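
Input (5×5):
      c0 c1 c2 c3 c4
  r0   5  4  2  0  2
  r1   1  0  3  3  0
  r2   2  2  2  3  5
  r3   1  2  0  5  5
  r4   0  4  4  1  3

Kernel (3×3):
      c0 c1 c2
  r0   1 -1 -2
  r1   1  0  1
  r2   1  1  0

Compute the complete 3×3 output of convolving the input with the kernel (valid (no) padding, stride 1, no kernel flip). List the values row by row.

5 9 6
2 -2 12
1 9 -1

Output[0,0]: The receptive field on the input at this output position is [5 4 2 / 1 0 3 / 2 2 2]. Elementwise product with the kernel and sum: 5·1 + 4·-1 + 2·-2 + 1·1 + 3·1 + 2·1 + 2·1.
Output[0,1]: The receptive field on the input at this output position is [4 2 0 / 0 3 3 / 2 2 3]. Elementwise product with the kernel and sum: 4·1 + 2·-1 + 0·-2 + 0·1 + 3·1 + 2·1 + 2·1.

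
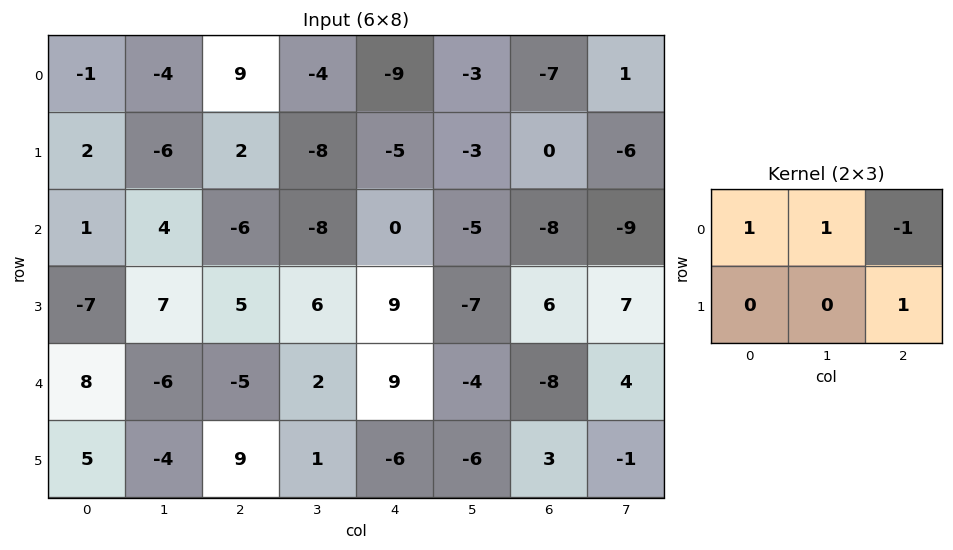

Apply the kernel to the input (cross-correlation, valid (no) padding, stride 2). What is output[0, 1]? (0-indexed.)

9

The receptive field on the input at this output position is [9 -4 -9 / 2 -8 -5]. Elementwise product with the kernel and sum: 9·1 + -4·1 + -9·-1 + -5·1.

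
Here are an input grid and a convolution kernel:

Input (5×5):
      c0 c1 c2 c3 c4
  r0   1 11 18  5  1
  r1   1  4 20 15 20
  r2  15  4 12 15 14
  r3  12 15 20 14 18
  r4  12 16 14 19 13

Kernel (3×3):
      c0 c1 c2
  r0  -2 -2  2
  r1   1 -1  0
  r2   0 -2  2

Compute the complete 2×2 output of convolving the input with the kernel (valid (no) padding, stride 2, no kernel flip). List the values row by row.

25 -41
-21 -32

Output[0,0]: The receptive field on the input at this output position is [1 11 18 / 1 4 20 / 15 4 12]. Elementwise product with the kernel and sum: 1·-2 + 11·-2 + 18·2 + 1·1 + 4·-1 + 4·-2 + 12·2.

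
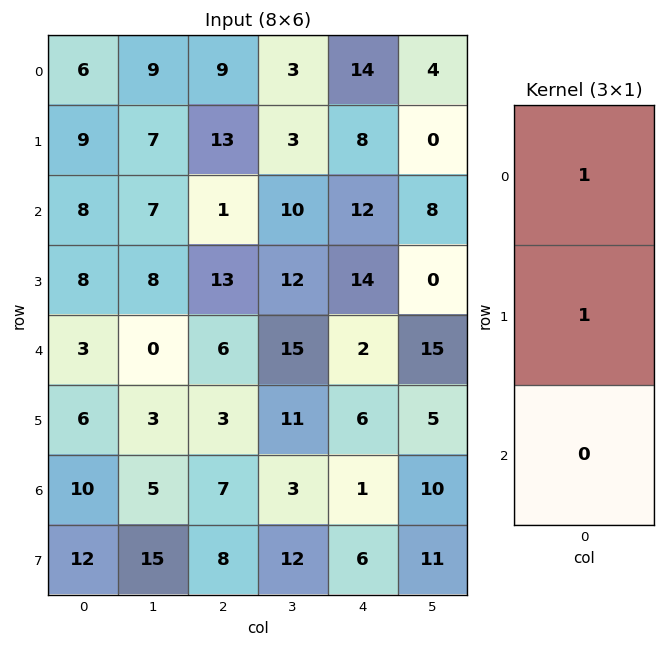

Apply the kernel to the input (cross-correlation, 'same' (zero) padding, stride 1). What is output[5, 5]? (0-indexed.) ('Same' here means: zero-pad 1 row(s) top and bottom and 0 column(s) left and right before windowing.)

20

The receptive field on the zero-padded input at this output position is [15 / 5 / 10]. Elementwise product with the kernel and sum: 15·1 + 5·1.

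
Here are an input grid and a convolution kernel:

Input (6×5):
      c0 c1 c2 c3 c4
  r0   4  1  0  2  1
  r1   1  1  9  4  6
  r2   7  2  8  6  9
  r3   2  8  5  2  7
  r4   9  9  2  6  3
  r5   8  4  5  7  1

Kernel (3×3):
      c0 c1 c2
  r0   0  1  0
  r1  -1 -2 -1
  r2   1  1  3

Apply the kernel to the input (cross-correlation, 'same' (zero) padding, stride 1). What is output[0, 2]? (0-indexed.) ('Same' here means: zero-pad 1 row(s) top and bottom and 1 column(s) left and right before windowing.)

The receptive field on the zero-padded input at this output position is [0 0 0 / 1 0 2 / 1 9 4]. Elementwise product with the kernel and sum: 0·1 + 1·-1 + 0·-2 + 2·-1 + 1·1 + 9·1 + 4·3.

19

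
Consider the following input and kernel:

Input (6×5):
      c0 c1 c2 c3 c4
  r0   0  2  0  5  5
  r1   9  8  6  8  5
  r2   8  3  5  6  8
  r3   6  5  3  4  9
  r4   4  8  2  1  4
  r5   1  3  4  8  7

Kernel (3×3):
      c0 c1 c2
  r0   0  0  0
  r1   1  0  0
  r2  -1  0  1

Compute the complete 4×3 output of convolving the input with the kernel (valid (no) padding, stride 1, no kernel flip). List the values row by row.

6 11 9
5 2 11
4 -2 5
7 13 5

Output[0,0]: The receptive field on the input at this output position is [0 2 0 / 9 8 6 / 8 3 5]. Elementwise product with the kernel and sum: 9·1 + 8·-1 + 5·1.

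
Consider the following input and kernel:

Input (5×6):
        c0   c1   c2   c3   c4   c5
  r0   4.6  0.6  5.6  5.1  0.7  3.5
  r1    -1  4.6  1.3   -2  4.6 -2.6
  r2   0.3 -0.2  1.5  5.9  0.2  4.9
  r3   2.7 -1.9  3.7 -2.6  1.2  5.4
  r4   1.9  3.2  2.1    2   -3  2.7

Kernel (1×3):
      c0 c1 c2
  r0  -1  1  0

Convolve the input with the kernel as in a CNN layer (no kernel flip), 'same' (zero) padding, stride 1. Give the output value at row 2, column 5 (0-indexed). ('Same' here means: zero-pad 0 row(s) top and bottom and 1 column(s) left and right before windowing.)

The receptive field on the zero-padded input at this output position is [0.2 4.9 0]. Elementwise product with the kernel and sum: 0.2·-1 + 4.9·1.

4.7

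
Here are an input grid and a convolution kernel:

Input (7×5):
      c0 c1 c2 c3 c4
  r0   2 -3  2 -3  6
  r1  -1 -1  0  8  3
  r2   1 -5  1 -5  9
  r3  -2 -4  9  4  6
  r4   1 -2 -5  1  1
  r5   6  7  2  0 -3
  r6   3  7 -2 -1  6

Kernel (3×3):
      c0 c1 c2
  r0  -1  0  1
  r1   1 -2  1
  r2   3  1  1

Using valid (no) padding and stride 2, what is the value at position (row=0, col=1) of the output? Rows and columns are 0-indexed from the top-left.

-2

The receptive field on the input at this output position is [2 -3 6 / 0 8 3 / 1 -5 9]. Elementwise product with the kernel and sum: 2·-1 + 6·1 + 0·1 + 8·-2 + 3·1 + 1·3 + -5·1 + 9·1.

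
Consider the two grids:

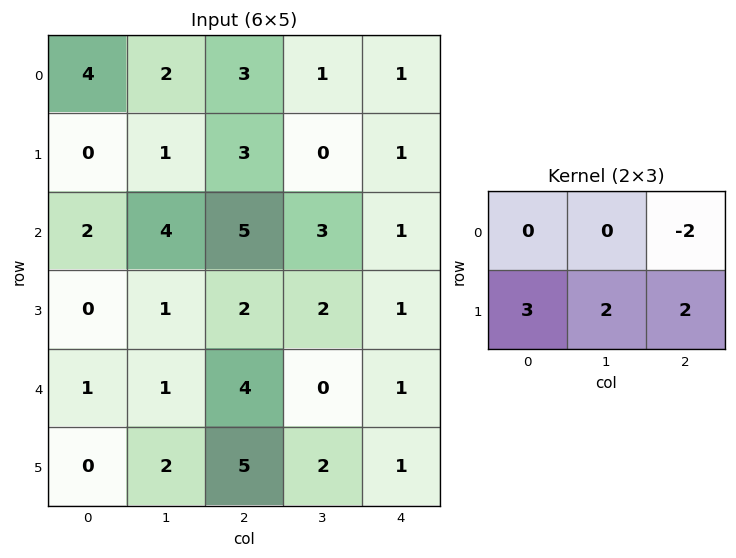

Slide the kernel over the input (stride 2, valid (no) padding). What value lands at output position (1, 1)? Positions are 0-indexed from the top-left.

The receptive field on the input at this output position is [5 3 1 / 2 2 1]. Elementwise product with the kernel and sum: 1·-2 + 2·3 + 2·2 + 1·2.

10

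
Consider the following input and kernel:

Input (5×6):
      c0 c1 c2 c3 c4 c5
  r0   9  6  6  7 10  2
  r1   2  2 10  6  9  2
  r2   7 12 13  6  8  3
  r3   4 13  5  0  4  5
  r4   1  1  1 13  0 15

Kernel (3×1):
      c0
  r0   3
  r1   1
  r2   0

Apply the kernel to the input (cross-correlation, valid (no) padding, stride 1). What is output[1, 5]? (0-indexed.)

9

The receptive field on the input at this output position is [2 / 3 / 5]. Elementwise product with the kernel and sum: 2·3 + 3·1.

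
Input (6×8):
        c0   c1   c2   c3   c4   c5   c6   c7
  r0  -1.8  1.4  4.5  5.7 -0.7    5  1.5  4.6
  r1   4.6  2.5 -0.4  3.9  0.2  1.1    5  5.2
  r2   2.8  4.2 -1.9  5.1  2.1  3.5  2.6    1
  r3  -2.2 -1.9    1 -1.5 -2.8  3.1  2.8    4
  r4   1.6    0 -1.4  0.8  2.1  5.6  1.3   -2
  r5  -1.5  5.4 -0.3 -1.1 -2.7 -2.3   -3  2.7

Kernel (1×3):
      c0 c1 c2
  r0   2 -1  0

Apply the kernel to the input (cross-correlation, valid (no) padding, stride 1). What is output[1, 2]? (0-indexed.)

-4.7

The receptive field on the input at this output position is [-0.4 3.9 0.2]. Elementwise product with the kernel and sum: -0.4·2 + 3.9·-1.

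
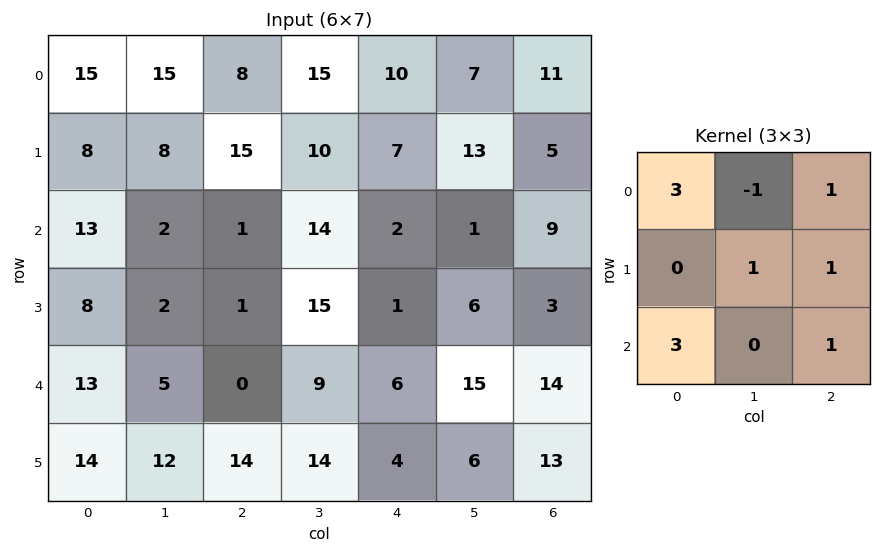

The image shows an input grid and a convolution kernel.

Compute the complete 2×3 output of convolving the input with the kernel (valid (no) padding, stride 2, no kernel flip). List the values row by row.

101 41 67
80 13 55

Output[0,0]: The receptive field on the input at this output position is [15 15 8 / 8 8 15 / 13 2 1]. Elementwise product with the kernel and sum: 15·3 + 15·-1 + 8·1 + 8·1 + 15·1 + 13·3 + 1·1.
Output[0,1]: The receptive field on the input at this output position is [8 15 10 / 15 10 7 / 1 14 2]. Elementwise product with the kernel and sum: 8·3 + 15·-1 + 10·1 + 10·1 + 7·1 + 1·3 + 2·1.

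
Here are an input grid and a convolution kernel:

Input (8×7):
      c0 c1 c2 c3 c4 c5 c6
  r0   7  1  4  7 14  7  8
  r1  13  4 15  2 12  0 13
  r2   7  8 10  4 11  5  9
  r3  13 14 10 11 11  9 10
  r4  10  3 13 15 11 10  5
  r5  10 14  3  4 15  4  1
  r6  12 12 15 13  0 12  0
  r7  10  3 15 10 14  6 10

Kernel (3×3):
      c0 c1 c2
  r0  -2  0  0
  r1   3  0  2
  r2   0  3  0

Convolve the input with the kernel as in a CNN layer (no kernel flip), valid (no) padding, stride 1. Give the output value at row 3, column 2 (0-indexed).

The receptive field on the input at this output position is [10 11 11 / 13 15 11 / 3 4 15]. Elementwise product with the kernel and sum: 10·-2 + 13·3 + 11·2 + 4·3.

53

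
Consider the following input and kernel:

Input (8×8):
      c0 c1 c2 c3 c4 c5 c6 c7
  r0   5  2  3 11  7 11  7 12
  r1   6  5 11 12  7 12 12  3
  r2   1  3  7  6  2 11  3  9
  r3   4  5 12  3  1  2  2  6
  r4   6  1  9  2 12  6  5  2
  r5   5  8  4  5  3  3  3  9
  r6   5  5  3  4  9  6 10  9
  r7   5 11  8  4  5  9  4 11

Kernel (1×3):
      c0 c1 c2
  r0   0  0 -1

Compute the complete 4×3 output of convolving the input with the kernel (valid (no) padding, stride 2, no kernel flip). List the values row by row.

-3 -7 -7
-7 -2 -3
-9 -12 -5
-3 -9 -10

Output[0,0]: The receptive field on the input at this output position is [5 2 3]. Elementwise product with the kernel and sum: 3·-1.
Output[0,1]: The receptive field on the input at this output position is [3 11 7]. Elementwise product with the kernel and sum: 7·-1.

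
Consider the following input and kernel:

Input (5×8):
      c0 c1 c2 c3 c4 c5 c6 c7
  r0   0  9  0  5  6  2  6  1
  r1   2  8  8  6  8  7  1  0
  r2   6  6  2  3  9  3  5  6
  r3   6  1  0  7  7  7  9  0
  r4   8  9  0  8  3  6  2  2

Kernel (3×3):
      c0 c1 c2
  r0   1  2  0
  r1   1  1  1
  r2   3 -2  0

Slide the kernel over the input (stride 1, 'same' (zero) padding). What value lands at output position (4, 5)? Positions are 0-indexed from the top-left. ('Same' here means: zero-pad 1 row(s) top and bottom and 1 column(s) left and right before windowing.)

32

The receptive field on the zero-padded input at this output position is [7 7 9 / 3 6 2 / 0 0 0]. Elementwise product with the kernel and sum: 7·1 + 7·2 + 3·1 + 6·1 + 2·1 + 0·3 + 0·-2.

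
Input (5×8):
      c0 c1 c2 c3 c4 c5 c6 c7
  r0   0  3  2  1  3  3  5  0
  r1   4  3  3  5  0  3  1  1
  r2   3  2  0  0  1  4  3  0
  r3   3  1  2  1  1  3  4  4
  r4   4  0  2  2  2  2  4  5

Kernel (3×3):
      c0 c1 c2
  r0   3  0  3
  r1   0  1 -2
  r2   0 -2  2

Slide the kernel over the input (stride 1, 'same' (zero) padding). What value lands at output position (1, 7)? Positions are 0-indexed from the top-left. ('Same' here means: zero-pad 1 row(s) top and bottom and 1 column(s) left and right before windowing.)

16

The receptive field on the zero-padded input at this output position is [5 0 0 / 1 1 0 / 3 0 0]. Elementwise product with the kernel and sum: 5·3 + 0·3 + 1·1 + 0·-2 + 0·-2 + 0·2.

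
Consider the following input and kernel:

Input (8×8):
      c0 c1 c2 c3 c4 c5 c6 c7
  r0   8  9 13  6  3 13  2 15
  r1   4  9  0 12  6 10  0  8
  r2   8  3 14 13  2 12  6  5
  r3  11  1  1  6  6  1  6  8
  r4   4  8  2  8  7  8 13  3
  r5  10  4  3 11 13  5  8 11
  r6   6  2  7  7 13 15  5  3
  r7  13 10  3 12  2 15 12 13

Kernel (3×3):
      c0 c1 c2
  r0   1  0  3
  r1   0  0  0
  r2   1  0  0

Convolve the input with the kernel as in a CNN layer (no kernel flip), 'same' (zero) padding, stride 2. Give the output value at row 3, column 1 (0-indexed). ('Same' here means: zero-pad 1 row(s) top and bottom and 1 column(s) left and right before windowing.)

47

The receptive field on the zero-padded input at this output position is [4 3 11 / 2 7 7 / 10 3 12]. Elementwise product with the kernel and sum: 4·1 + 11·3 + 10·1.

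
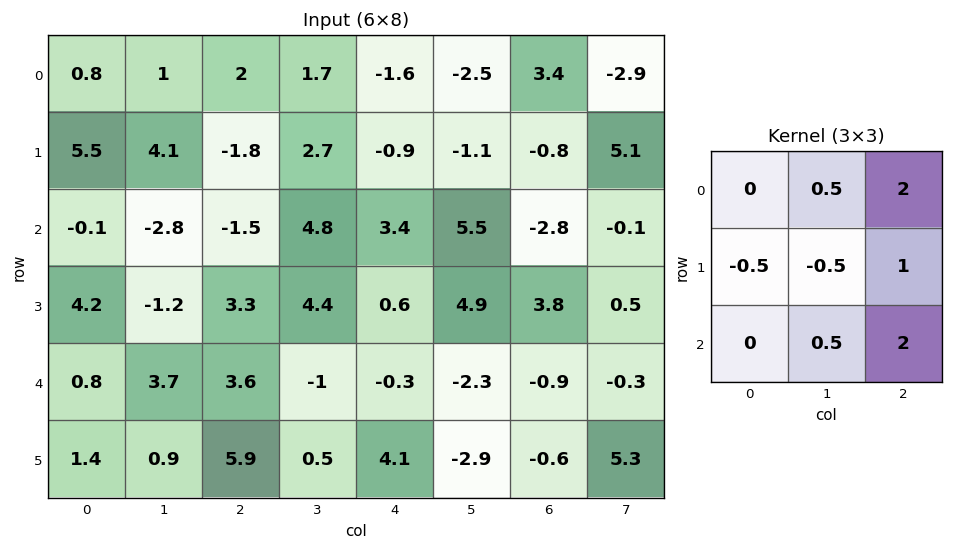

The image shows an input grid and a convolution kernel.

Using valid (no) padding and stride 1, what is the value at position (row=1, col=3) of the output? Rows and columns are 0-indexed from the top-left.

8.85

The receptive field on the input at this output position is [2.7 -0.9 -1.1 / 4.8 3.4 5.5 / 4.4 0.6 4.9]. Elementwise product with the kernel and sum: -0.9·0.5 + -1.1·2 + 4.8·-0.5 + 3.4·-0.5 + 5.5·1 + 0.6·0.5 + 4.9·2.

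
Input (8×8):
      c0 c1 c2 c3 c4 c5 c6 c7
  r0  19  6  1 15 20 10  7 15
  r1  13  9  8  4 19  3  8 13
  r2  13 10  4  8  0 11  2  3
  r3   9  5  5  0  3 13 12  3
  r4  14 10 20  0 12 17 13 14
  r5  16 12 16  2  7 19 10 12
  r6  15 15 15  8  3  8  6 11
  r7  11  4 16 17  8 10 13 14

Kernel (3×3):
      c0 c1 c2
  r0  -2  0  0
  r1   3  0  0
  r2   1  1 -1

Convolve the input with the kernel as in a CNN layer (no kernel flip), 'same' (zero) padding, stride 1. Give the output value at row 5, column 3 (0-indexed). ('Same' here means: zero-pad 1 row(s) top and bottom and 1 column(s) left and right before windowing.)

The receptive field on the zero-padded input at this output position is [20 0 12 / 16 2 7 / 15 8 3]. Elementwise product with the kernel and sum: 20·-2 + 16·3 + 15·1 + 8·1 + 3·-1.

28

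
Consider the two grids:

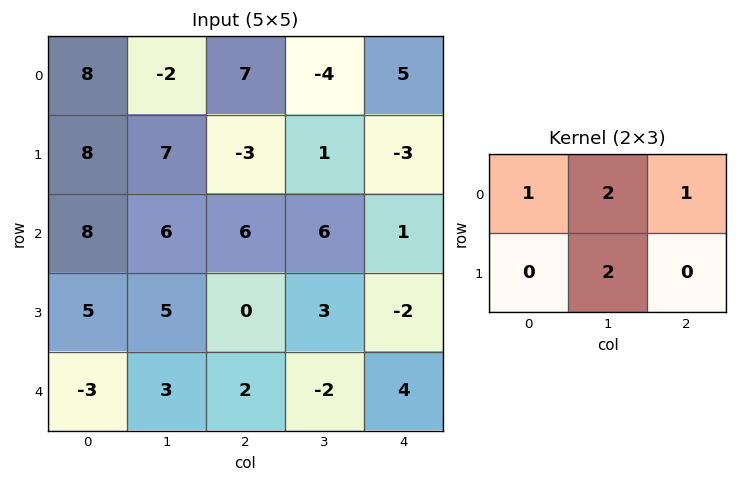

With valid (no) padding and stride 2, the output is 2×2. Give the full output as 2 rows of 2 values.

Output[0,0]: The receptive field on the input at this output position is [8 -2 7 / 8 7 -3]. Elementwise product with the kernel and sum: 8·1 + -2·2 + 7·1 + 7·2.
Output[0,1]: The receptive field on the input at this output position is [7 -4 5 / -3 1 -3]. Elementwise product with the kernel and sum: 7·1 + -4·2 + 5·1 + 1·2.

25 6
36 25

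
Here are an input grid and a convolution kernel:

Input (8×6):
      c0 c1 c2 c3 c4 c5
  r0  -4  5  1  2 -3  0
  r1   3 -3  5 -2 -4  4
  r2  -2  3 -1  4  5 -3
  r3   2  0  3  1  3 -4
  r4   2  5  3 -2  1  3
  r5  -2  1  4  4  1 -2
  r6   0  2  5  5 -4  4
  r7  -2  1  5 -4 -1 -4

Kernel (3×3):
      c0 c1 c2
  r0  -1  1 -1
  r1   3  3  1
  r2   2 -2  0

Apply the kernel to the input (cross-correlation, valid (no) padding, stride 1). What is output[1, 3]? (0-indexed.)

The receptive field on the input at this output position is [-2 -4 4 / 4 5 -3 / 1 3 -4]. Elementwise product with the kernel and sum: -2·-1 + -4·1 + 4·-1 + 4·3 + 5·3 + -3·1 + 1·2 + 3·-2.

14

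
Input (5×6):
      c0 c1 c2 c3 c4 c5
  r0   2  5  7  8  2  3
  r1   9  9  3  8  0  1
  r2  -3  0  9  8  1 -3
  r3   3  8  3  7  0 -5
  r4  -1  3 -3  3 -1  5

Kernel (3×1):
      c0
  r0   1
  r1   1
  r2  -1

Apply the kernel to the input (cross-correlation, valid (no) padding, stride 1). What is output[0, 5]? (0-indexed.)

7

The receptive field on the input at this output position is [3 / 1 / -3]. Elementwise product with the kernel and sum: 3·1 + 1·1 + -3·-1.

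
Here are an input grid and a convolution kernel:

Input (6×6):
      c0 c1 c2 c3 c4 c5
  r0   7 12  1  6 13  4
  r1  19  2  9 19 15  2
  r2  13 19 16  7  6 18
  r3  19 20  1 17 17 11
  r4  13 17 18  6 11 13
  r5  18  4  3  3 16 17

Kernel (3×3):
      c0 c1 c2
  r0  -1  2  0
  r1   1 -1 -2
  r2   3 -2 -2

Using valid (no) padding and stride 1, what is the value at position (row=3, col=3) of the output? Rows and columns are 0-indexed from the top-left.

The receptive field on the input at this output position is [17 17 11 / 6 11 13 / 3 16 17]. Elementwise product with the kernel and sum: 17·-1 + 17·2 + 6·1 + 11·-1 + 13·-2 + 3·3 + 16·-2 + 17·-2.

-71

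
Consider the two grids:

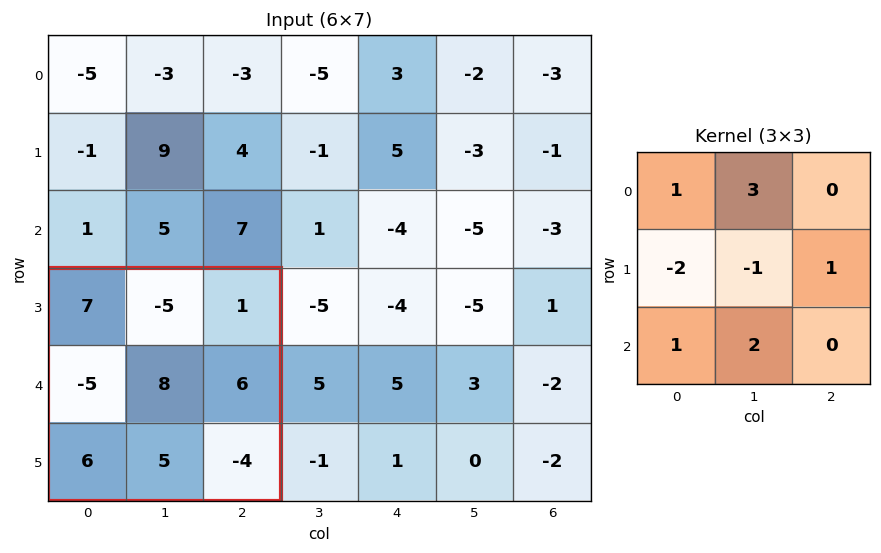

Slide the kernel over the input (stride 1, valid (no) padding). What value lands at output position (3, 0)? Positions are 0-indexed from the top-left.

The receptive field on the input at this output position is [7 -5 1 / -5 8 6 / 6 5 -4]. Elementwise product with the kernel and sum: 7·1 + -5·3 + -5·-2 + 8·-1 + 6·1 + 6·1 + 5·2.

16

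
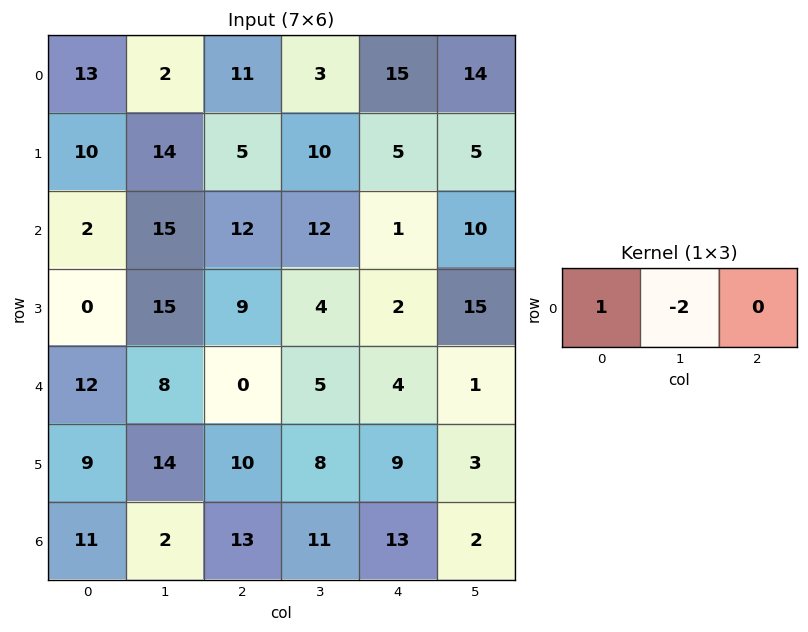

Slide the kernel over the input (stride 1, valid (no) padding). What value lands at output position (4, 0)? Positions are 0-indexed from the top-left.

-4

The receptive field on the input at this output position is [12 8 0]. Elementwise product with the kernel and sum: 12·1 + 8·-2.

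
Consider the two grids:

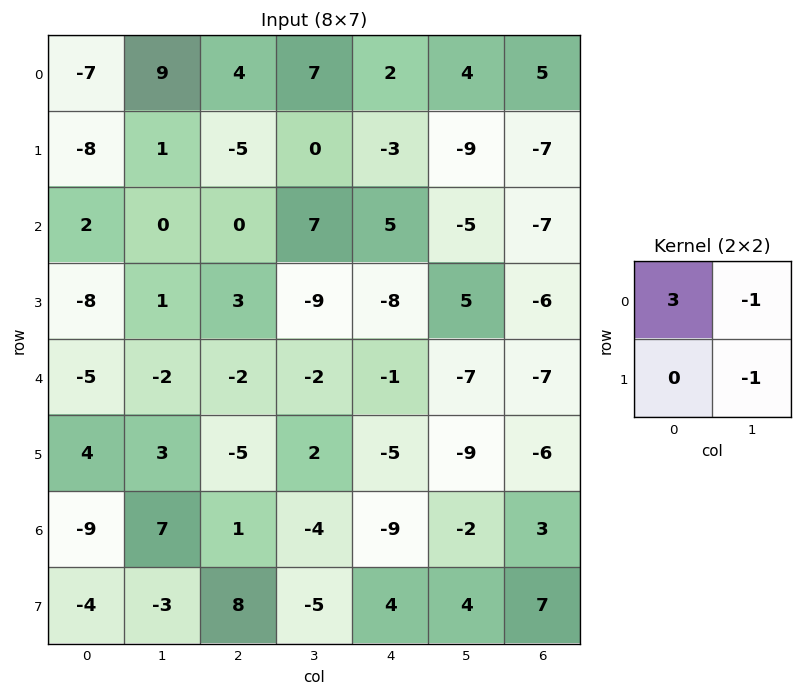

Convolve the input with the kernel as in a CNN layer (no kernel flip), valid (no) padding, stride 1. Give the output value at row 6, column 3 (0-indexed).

The receptive field on the input at this output position is [-4 -9 / -5 4]. Elementwise product with the kernel and sum: -4·3 + -9·-1 + 4·-1.

-7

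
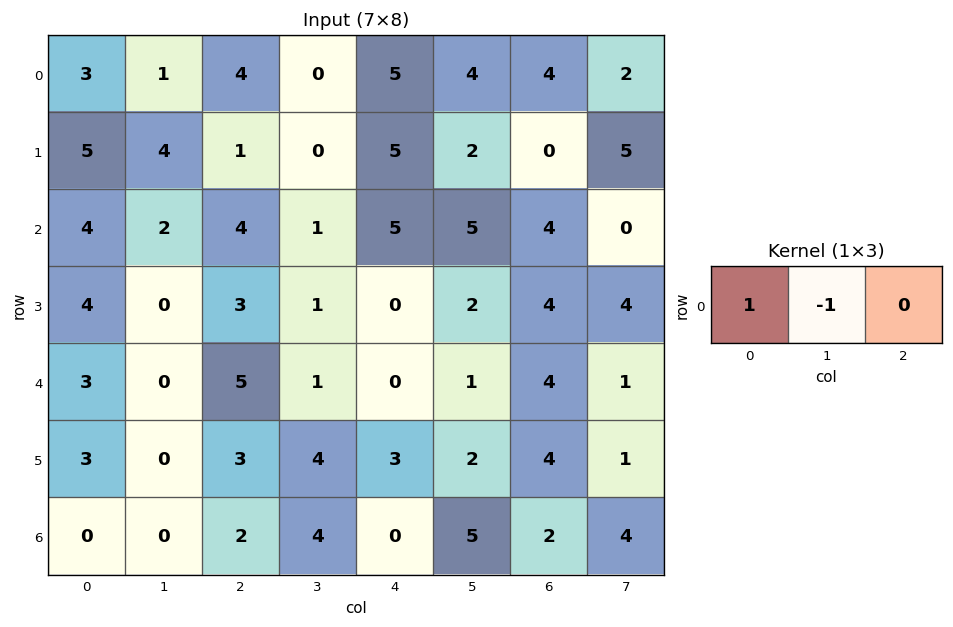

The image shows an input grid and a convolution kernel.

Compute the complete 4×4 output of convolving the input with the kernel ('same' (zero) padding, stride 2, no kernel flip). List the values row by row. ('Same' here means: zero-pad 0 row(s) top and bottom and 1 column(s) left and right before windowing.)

Output[0,0]: The receptive field on the zero-padded input at this output position is [0 3 1]. Elementwise product with the kernel and sum: 0·1 + 3·-1.
Output[0,1]: The receptive field on the zero-padded input at this output position is [1 4 0]. Elementwise product with the kernel and sum: 1·1 + 4·-1.

-3 -3 -5 0
-4 -2 -4 1
-3 -5 1 -3
0 -2 4 3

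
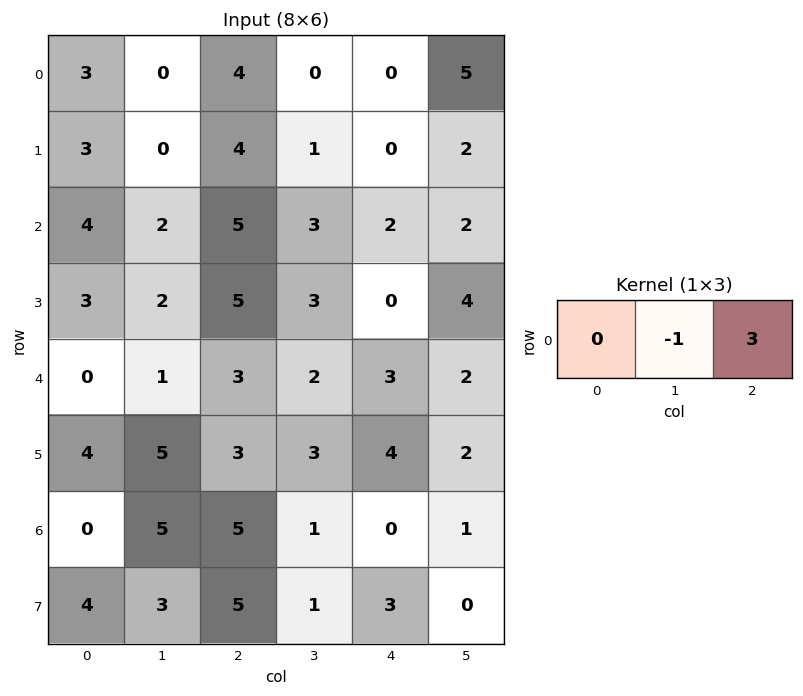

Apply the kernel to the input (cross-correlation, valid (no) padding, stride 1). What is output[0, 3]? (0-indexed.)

15

The receptive field on the input at this output position is [0 0 5]. Elementwise product with the kernel and sum: 0·-1 + 5·3.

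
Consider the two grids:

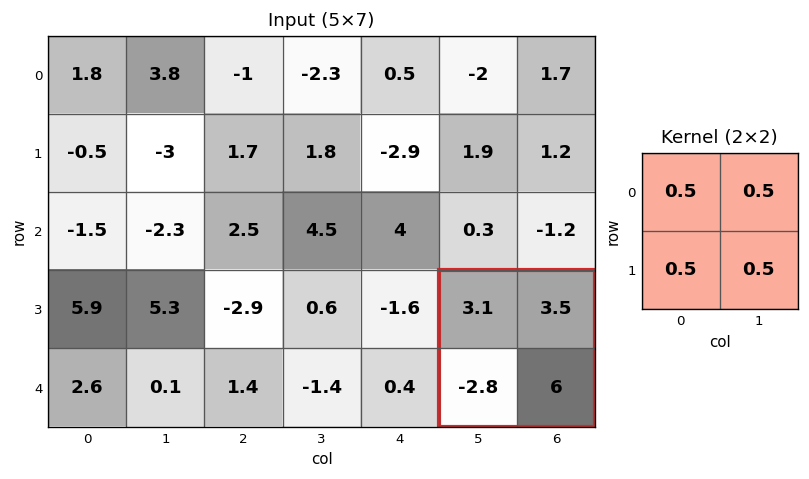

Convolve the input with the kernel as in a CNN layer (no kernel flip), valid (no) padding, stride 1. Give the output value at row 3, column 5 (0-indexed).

4.9

The receptive field on the input at this output position is [3.1 3.5 / -2.8 6]. Elementwise product with the kernel and sum: 3.1·0.5 + 3.5·0.5 + -2.8·0.5 + 6·0.5.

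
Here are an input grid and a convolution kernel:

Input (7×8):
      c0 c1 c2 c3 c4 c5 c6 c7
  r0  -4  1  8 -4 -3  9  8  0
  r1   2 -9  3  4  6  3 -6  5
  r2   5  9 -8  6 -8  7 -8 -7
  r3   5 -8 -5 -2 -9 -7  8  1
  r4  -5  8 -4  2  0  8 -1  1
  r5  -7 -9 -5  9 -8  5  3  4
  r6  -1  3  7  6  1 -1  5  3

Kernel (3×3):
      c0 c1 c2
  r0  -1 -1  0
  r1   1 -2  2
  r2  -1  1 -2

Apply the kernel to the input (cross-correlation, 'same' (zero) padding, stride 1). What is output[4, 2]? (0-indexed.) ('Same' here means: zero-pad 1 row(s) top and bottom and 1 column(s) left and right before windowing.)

19

The receptive field on the zero-padded input at this output position is [-8 -5 -2 / 8 -4 2 / -9 -5 9]. Elementwise product with the kernel and sum: -8·-1 + -5·-1 + 8·1 + -4·-2 + 2·2 + -9·-1 + -5·1 + 9·-2.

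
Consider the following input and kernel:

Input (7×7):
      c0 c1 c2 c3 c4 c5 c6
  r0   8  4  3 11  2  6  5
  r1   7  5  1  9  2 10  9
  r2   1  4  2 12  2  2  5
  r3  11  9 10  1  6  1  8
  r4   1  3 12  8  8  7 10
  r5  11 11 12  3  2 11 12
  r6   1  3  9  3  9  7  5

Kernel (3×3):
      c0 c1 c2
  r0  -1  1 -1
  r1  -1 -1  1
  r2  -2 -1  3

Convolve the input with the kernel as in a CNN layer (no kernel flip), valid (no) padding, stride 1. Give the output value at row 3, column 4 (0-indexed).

The receptive field on the input at this output position is [6 1 8 / 8 7 10 / 2 11 12]. Elementwise product with the kernel and sum: 6·-1 + 1·1 + 8·-1 + 8·-1 + 7·-1 + 10·1 + 2·-2 + 11·-1 + 12·3.

3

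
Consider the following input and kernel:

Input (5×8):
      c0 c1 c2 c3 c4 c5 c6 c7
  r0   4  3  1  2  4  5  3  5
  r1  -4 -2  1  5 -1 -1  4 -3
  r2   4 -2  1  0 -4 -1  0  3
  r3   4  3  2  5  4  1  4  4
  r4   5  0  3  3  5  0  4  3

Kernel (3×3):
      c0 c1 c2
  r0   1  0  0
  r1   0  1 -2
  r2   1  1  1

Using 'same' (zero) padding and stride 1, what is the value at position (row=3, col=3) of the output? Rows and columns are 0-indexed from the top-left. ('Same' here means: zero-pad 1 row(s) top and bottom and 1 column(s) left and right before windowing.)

9

The receptive field on the zero-padded input at this output position is [1 0 -4 / 2 5 4 / 3 3 5]. Elementwise product with the kernel and sum: 1·1 + 5·1 + 4·-2 + 3·1 + 3·1 + 5·1.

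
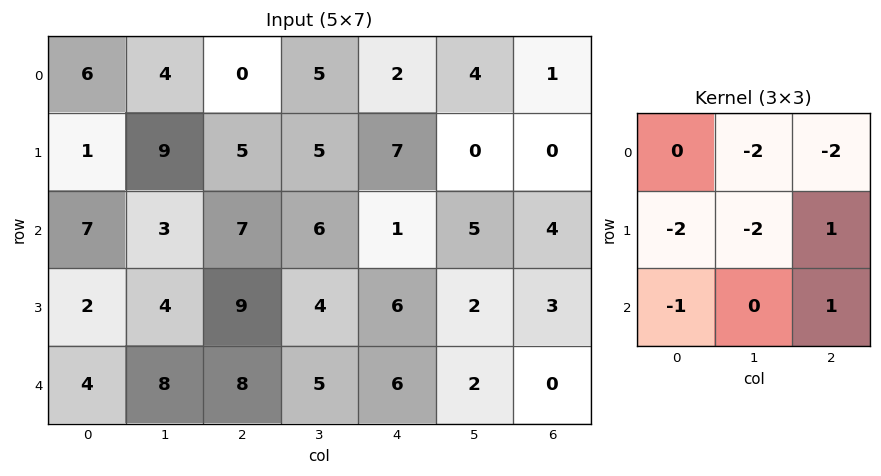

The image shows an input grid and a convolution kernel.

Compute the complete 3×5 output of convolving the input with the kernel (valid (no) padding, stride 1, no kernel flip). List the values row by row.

Output[0,0]: The receptive field on the input at this output position is [6 4 0 / 1 9 5 / 7 3 7]. Elementwise product with the kernel and sum: 4·-2 + 0·-2 + 1·-2 + 9·-2 + 5·1 + 7·-1 + 7·1.

-23 -30 -33 -37 -21
-34 -34 -52 -25 -11
-19 -51 -36 -33 -37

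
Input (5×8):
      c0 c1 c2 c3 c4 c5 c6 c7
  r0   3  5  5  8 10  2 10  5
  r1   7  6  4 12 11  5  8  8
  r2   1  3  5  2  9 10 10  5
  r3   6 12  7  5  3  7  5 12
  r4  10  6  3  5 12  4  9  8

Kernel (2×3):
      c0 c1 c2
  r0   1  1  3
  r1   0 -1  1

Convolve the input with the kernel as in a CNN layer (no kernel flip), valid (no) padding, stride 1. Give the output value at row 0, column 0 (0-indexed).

The receptive field on the input at this output position is [3 5 5 / 7 6 4]. Elementwise product with the kernel and sum: 3·1 + 5·1 + 5·3 + 6·-1 + 4·1.

21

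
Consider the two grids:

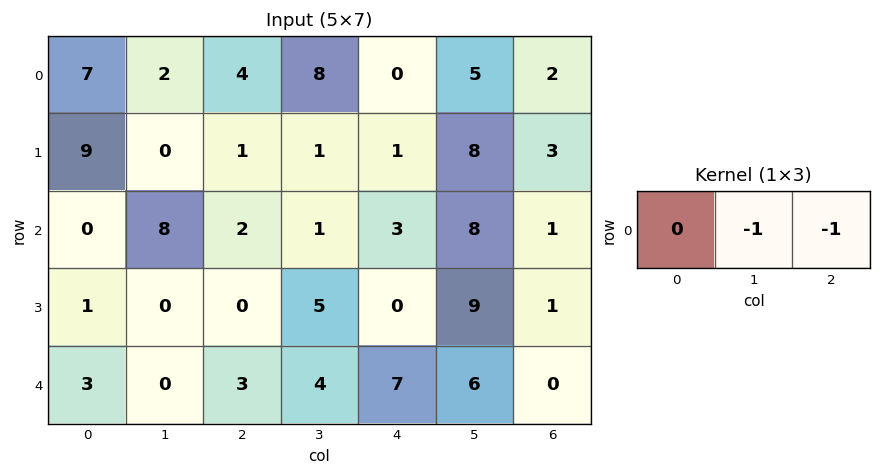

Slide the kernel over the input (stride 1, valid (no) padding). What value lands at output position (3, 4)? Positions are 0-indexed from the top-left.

The receptive field on the input at this output position is [0 9 1]. Elementwise product with the kernel and sum: 9·-1 + 1·-1.

-10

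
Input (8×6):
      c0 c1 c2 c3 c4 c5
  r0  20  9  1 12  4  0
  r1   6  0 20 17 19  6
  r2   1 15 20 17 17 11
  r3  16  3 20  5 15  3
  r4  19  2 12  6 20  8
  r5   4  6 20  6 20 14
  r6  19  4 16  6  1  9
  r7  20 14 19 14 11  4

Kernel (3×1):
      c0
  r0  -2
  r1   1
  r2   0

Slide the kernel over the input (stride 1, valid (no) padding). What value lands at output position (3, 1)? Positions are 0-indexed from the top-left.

-4

The receptive field on the input at this output position is [3 / 2 / 6]. Elementwise product with the kernel and sum: 3·-2 + 2·1.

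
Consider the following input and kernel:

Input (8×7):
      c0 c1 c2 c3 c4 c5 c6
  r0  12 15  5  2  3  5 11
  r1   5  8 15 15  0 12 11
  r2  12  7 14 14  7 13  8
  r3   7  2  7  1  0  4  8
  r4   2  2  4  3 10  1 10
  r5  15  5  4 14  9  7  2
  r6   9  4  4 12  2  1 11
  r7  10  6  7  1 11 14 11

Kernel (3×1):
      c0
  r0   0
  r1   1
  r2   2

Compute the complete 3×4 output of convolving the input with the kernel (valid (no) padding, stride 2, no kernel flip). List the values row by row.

Output[0,0]: The receptive field on the input at this output position is [12 / 5 / 12]. Elementwise product with the kernel and sum: 5·1 + 12·2.

29 43 14 27
11 15 20 28
33 12 13 24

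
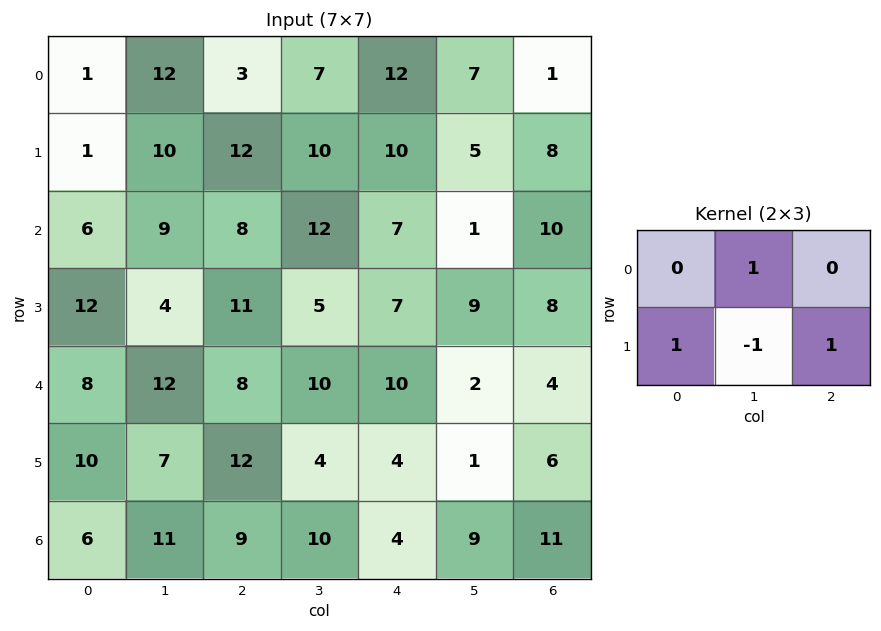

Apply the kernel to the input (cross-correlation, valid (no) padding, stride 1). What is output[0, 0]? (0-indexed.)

The receptive field on the input at this output position is [1 12 3 / 1 10 12]. Elementwise product with the kernel and sum: 12·1 + 1·1 + 10·-1 + 12·1.

15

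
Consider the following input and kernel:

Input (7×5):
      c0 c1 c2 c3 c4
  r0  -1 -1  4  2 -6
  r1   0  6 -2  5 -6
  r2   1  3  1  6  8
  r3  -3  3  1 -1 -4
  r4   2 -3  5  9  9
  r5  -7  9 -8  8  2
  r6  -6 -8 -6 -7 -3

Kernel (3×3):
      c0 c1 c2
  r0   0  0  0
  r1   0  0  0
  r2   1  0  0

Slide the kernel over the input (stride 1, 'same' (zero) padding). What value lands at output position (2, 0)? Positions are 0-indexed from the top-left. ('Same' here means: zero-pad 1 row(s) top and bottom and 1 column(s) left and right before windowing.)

The receptive field on the zero-padded input at this output position is [0 0 6 / 0 1 3 / 0 -3 3]. Elementwise product with the kernel and sum: 0·1.

0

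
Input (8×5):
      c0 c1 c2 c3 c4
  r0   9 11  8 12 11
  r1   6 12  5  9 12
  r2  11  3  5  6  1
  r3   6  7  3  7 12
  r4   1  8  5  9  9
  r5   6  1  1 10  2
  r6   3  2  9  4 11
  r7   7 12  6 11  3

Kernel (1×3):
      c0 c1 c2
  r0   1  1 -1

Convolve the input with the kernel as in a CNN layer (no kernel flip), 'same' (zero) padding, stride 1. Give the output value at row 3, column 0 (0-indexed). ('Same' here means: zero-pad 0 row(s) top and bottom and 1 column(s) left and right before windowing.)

-1

The receptive field on the zero-padded input at this output position is [0 6 7]. Elementwise product with the kernel and sum: 0·1 + 6·1 + 7·-1.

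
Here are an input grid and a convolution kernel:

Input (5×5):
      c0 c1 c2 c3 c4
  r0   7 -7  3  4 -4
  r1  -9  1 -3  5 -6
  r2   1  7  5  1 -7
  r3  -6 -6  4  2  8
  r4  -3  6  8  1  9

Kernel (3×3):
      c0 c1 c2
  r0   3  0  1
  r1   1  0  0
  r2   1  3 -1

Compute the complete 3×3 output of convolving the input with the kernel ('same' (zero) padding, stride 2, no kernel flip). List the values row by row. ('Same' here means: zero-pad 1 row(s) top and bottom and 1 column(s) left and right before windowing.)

Output[0,0]: The receptive field on the zero-padded input at this output position is [0 0 0 / 0 7 -7 / 0 -9 1]. Elementwise product with the kernel and sum: 0·3 + 0·1 + 0·1 + 0·1 + -9·3 + 1·-1.

-28 -20 -9
-11 19 42
-6 -10 7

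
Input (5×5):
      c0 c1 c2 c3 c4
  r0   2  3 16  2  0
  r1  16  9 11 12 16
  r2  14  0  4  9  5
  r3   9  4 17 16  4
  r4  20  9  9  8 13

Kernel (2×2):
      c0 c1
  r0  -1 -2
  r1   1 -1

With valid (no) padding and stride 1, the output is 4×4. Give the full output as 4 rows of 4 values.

Output[0,0]: The receptive field on the input at this output position is [2 3 / 16 9]. Elementwise product with the kernel and sum: 2·-1 + 3·-2 + 16·1 + 9·-1.
Output[0,1]: The receptive field on the input at this output position is [3 16 / 9 11]. Elementwise product with the kernel and sum: 3·-1 + 16·-2 + 9·1 + 11·-1.

-1 -37 -21 -6
-20 -35 -40 -40
-9 -21 -21 -7
-6 -38 -48 -29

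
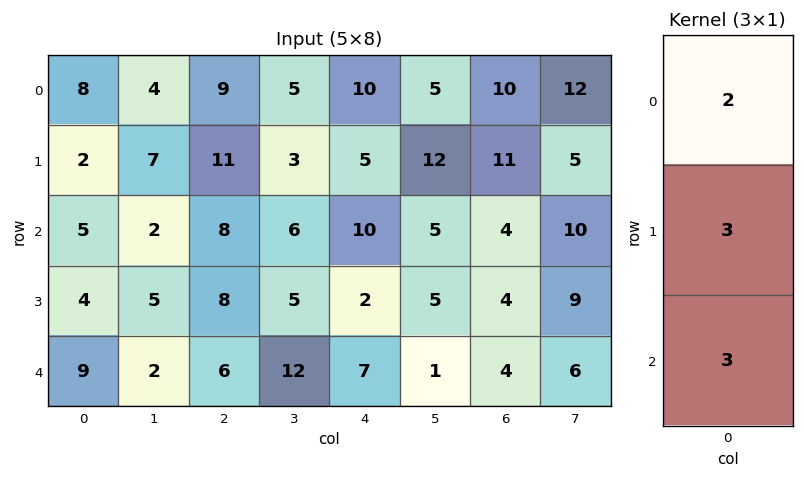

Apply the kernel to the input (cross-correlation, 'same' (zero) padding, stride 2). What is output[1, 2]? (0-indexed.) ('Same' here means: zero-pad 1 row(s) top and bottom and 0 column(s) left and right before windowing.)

46

The receptive field on the zero-padded input at this output position is [5 / 10 / 2]. Elementwise product with the kernel and sum: 5·2 + 10·3 + 2·3.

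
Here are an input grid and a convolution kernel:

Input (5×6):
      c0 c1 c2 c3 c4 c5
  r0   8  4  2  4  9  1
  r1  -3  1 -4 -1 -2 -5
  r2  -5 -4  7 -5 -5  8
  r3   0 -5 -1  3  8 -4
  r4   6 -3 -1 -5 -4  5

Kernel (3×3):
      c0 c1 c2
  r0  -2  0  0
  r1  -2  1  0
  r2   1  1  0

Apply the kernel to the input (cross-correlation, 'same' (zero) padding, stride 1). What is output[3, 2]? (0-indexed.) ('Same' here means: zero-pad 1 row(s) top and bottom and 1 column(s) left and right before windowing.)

13

The receptive field on the zero-padded input at this output position is [-4 7 -5 / -5 -1 3 / -3 -1 -5]. Elementwise product with the kernel and sum: -4·-2 + -5·-2 + -1·1 + -3·1 + -1·1.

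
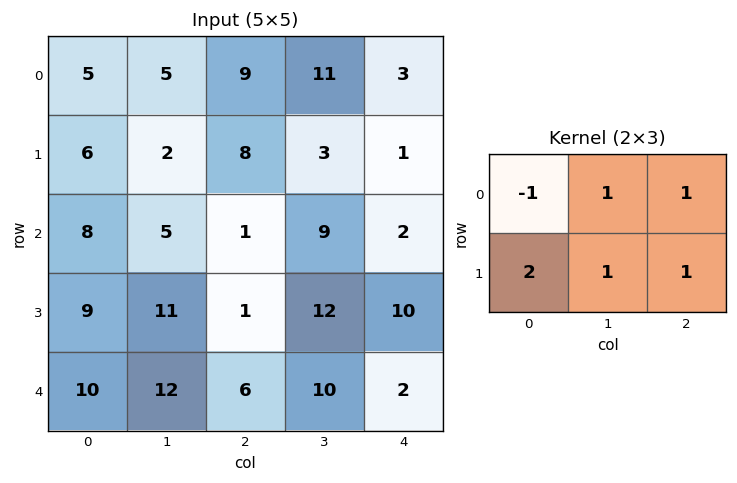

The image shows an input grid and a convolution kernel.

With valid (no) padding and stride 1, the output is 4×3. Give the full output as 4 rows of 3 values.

31 30 25
26 29 9
28 40 34
41 42 45

Output[0,0]: The receptive field on the input at this output position is [5 5 9 / 6 2 8]. Elementwise product with the kernel and sum: 5·-1 + 5·1 + 9·1 + 6·2 + 2·1 + 8·1.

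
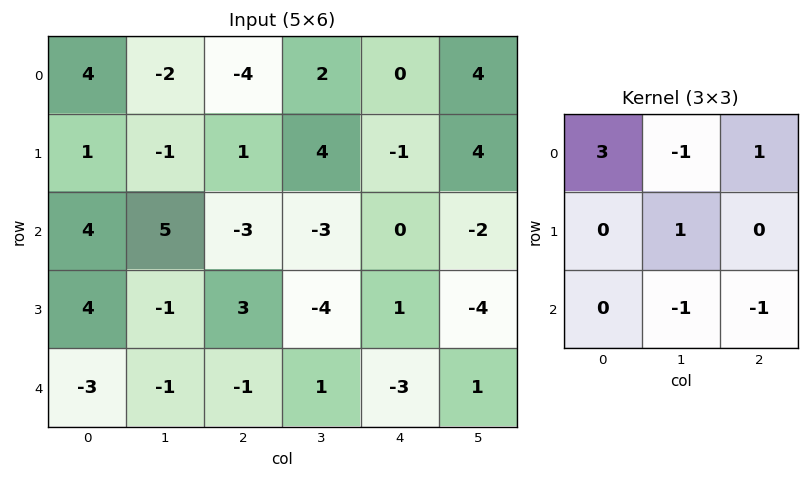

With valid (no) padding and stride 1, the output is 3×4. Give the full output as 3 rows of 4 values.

Output[0,0]: The receptive field on the input at this output position is [4 -2 -4 / 1 -1 1 / 4 5 -3]. Elementwise product with the kernel and sum: 4·3 + -2·-1 + -4·1 + -1·1 + 5·-1 + -3·-1.
Output[0,1]: The receptive field on the input at this output position is [-2 -4 2 / -1 1 4 / 5 -3 -3]. Elementwise product with the kernel and sum: -2·3 + -4·-1 + 2·1 + 1·1 + -3·-1 + -3·-1.

7 7 -7 11
8 -2 -2 20
5 18 -8 -8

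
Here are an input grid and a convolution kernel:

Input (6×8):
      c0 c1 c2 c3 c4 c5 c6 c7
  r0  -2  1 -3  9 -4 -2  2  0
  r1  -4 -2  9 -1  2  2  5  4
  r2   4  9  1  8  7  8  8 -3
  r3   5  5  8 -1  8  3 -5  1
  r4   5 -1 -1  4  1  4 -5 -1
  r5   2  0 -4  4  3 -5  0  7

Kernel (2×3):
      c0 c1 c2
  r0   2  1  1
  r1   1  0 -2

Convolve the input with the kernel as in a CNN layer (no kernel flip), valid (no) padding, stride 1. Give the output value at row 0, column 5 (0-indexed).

The receptive field on the input at this output position is [-2 2 0 / 2 5 4]. Elementwise product with the kernel and sum: -2·2 + 2·1 + 0·1 + 2·1 + 4·-2.

-8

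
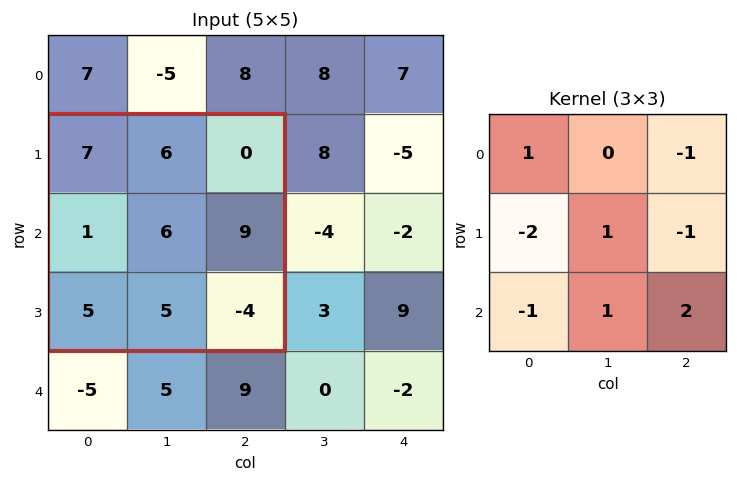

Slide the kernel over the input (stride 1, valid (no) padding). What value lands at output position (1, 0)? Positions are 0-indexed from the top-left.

The receptive field on the input at this output position is [7 6 0 / 1 6 9 / 5 5 -4]. Elementwise product with the kernel and sum: 7·1 + 0·-1 + 1·-2 + 6·1 + 9·-1 + 5·-1 + 5·1 + -4·2.

-6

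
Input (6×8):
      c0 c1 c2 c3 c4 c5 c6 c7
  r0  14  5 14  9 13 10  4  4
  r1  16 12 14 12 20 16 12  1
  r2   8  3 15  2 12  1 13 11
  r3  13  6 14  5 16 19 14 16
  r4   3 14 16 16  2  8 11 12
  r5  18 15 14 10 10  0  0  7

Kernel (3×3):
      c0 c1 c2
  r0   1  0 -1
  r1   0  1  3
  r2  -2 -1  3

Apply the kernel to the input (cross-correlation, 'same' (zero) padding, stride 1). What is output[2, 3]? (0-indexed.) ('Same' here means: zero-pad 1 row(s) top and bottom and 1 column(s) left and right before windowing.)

The receptive field on the zero-padded input at this output position is [14 12 20 / 15 2 12 / 14 5 16]. Elementwise product with the kernel and sum: 14·1 + 20·-1 + 2·1 + 12·3 + 14·-2 + 5·-1 + 16·3.

47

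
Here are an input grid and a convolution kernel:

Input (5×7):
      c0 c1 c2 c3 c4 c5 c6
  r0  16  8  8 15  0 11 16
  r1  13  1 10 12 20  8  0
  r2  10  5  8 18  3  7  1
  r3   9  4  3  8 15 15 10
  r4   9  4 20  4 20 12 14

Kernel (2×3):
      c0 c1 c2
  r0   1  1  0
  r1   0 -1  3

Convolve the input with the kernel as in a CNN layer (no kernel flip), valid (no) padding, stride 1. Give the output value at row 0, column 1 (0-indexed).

The receptive field on the input at this output position is [8 8 15 / 1 10 12]. Elementwise product with the kernel and sum: 8·1 + 8·1 + 10·-1 + 12·3.

42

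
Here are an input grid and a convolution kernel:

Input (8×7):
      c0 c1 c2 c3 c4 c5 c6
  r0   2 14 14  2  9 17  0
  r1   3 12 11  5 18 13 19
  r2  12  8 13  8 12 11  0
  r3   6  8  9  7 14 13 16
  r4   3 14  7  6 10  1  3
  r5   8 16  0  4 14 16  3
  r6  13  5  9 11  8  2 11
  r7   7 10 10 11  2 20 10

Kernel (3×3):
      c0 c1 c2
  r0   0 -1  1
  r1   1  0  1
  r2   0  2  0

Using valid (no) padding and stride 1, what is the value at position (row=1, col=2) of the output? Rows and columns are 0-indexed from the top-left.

52

The receptive field on the input at this output position is [11 5 18 / 13 8 12 / 9 7 14]. Elementwise product with the kernel and sum: 5·-1 + 18·1 + 13·1 + 12·1 + 7·2.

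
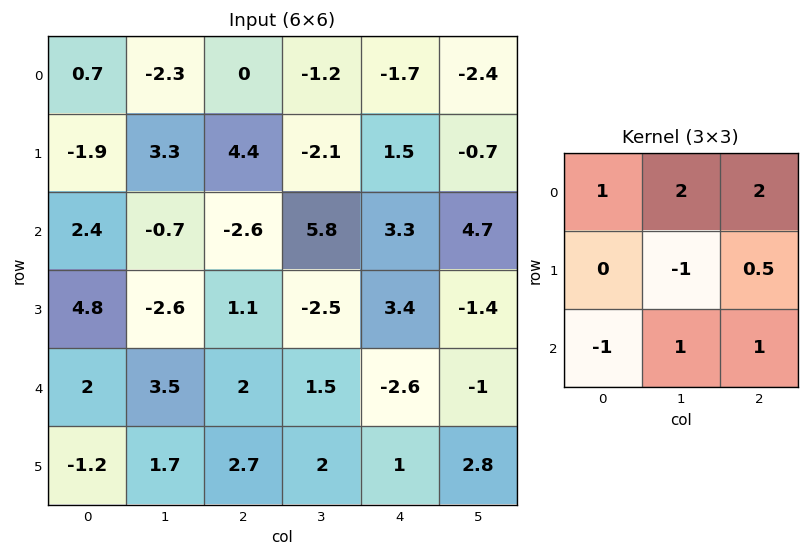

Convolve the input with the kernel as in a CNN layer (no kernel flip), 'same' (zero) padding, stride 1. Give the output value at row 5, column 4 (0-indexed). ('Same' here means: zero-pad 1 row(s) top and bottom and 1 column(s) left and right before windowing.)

-5.3

The receptive field on the zero-padded input at this output position is [1.5 -2.6 -1 / 2 1 2.8 / 0 0 0]. Elementwise product with the kernel and sum: 1.5·1 + -2.6·2 + -1·2 + 1·-1 + 2.8·0.5 + 0·-1 + 0·1 + 0·1.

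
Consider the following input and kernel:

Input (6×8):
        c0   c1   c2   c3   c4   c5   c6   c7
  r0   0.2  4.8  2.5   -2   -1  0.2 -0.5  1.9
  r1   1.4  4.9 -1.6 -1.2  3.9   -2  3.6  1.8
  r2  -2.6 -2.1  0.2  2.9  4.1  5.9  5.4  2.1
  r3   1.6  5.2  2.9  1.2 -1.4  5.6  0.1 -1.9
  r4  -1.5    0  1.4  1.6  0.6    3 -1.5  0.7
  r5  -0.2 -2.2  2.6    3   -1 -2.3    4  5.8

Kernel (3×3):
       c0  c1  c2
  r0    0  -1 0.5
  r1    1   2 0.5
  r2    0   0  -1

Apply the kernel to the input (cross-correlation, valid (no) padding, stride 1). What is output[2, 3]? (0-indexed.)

The receptive field on the input at this output position is [2.9 4.1 5.9 / 1.2 -1.4 5.6 / 1.6 0.6 3]. Elementwise product with the kernel and sum: 4.1·-1 + 5.9·0.5 + 1.2·1 + -1.4·2 + 5.6·0.5 + 3·-1.

-2.95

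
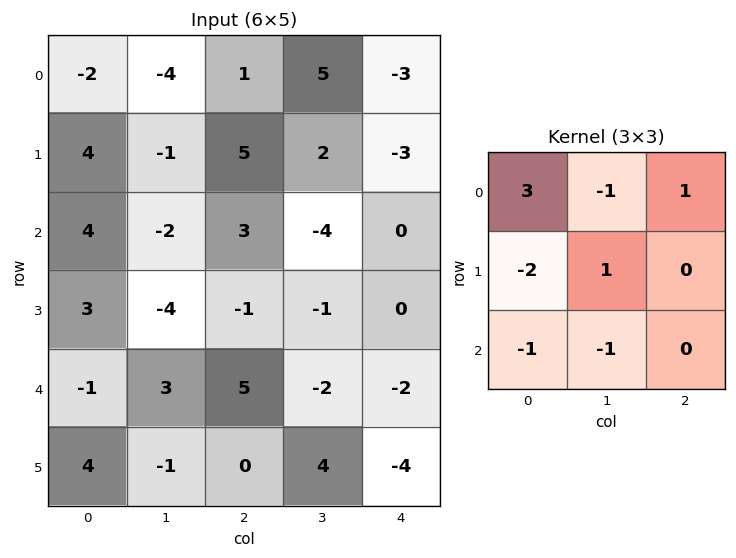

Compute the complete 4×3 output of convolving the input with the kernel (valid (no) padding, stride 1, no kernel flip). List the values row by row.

Output[0,0]: The receptive field on the input at this output position is [-2 -4 1 / 4 -1 5 / 4 -2 3]. Elementwise product with the kernel and sum: -2·3 + -4·-1 + 1·1 + 4·-2 + -1·1 + 4·-1 + -2·-1.

-12 -2 -12
9 6 2
5 -14 11
14 -12 -18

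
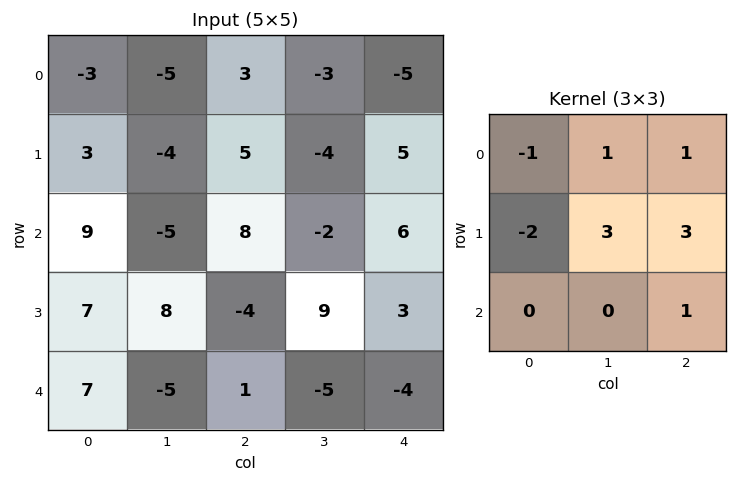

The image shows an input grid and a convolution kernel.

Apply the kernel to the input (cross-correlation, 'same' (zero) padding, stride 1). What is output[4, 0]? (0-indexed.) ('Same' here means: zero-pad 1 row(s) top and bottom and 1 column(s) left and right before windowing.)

21

The receptive field on the zero-padded input at this output position is [0 7 8 / 0 7 -5 / 0 0 0]. Elementwise product with the kernel and sum: 0·-1 + 7·1 + 8·1 + 0·-2 + 7·3 + -5·3 + 0·1.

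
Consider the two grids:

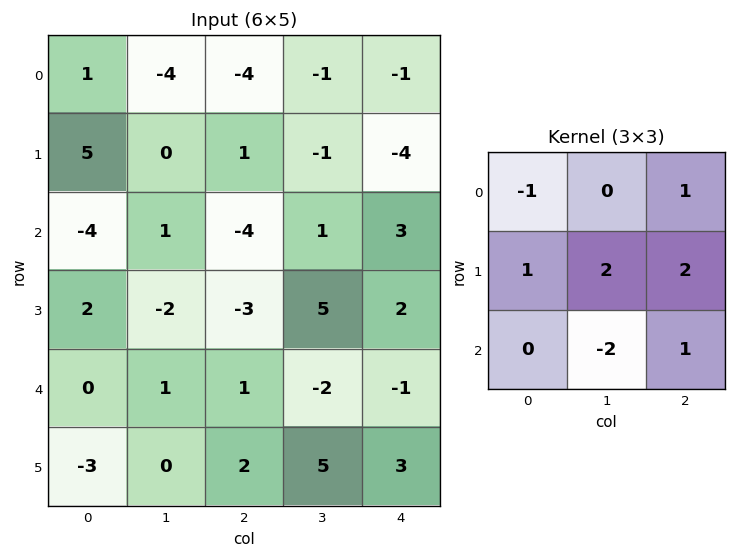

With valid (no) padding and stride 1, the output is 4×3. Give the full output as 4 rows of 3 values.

-4 12 -5
-13 5 -9
-9 -2 21
1 7 -7

Output[0,0]: The receptive field on the input at this output position is [1 -4 -4 / 5 0 1 / -4 1 -4]. Elementwise product with the kernel and sum: 1·-1 + -4·1 + 5·1 + 0·2 + 1·2 + 1·-2 + -4·1.
Output[0,1]: The receptive field on the input at this output position is [-4 -4 -1 / 0 1 -1 / 1 -4 1]. Elementwise product with the kernel and sum: -4·-1 + -1·1 + 0·1 + 1·2 + -1·2 + -4·-2 + 1·1.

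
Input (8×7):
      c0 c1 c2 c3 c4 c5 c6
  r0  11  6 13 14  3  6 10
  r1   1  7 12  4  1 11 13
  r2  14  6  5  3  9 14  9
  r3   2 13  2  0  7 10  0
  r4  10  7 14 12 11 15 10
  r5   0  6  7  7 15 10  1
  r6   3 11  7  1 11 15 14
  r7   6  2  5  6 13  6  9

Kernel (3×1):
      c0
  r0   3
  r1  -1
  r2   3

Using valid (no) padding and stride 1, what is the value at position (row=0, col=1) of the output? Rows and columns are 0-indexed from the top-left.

The receptive field on the input at this output position is [6 / 7 / 6]. Elementwise product with the kernel and sum: 6·3 + 7·-1 + 6·3.

29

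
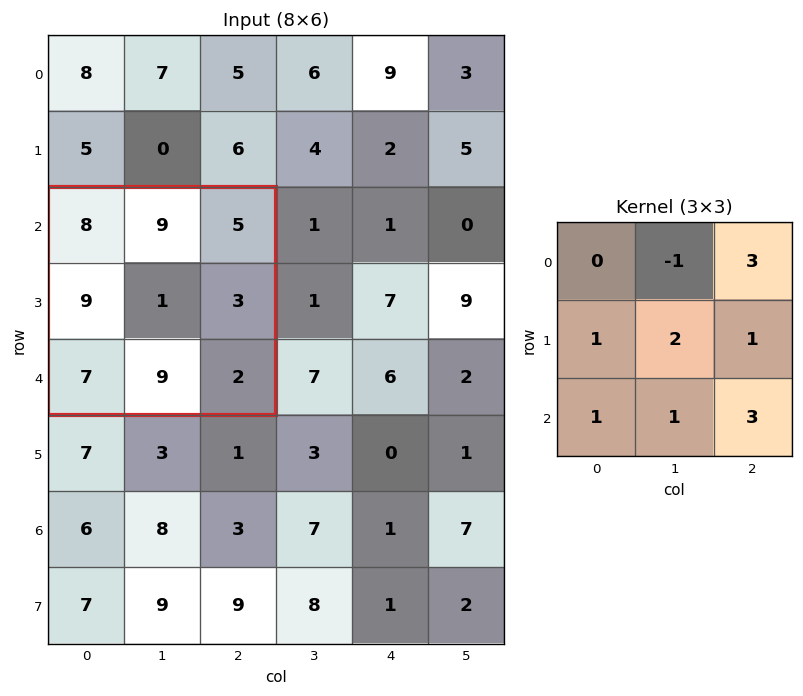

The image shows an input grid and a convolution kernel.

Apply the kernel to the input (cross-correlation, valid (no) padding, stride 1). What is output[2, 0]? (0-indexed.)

42

The receptive field on the input at this output position is [8 9 5 / 9 1 3 / 7 9 2]. Elementwise product with the kernel and sum: 9·-1 + 5·3 + 9·1 + 1·2 + 3·1 + 7·1 + 9·1 + 2·3.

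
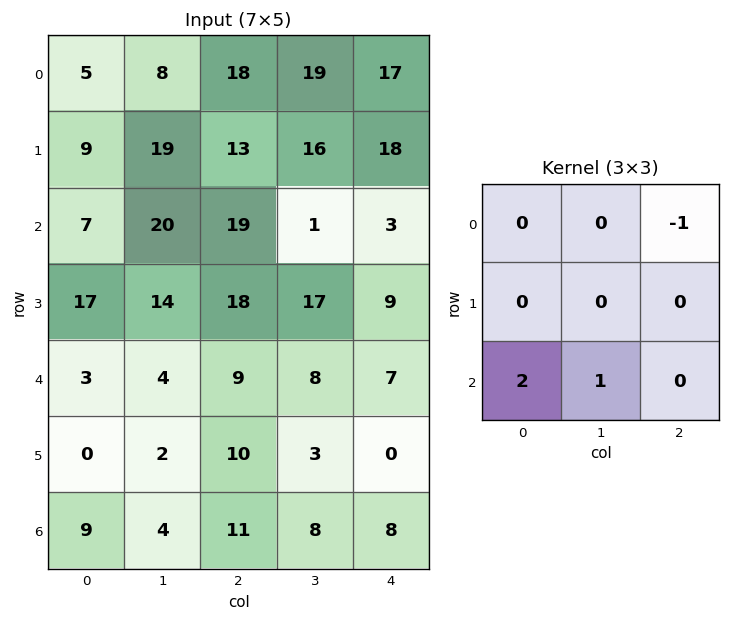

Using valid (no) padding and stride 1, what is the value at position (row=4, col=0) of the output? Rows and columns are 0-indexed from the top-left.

13

The receptive field on the input at this output position is [3 4 9 / 0 2 10 / 9 4 11]. Elementwise product with the kernel and sum: 9·-1 + 9·2 + 4·1.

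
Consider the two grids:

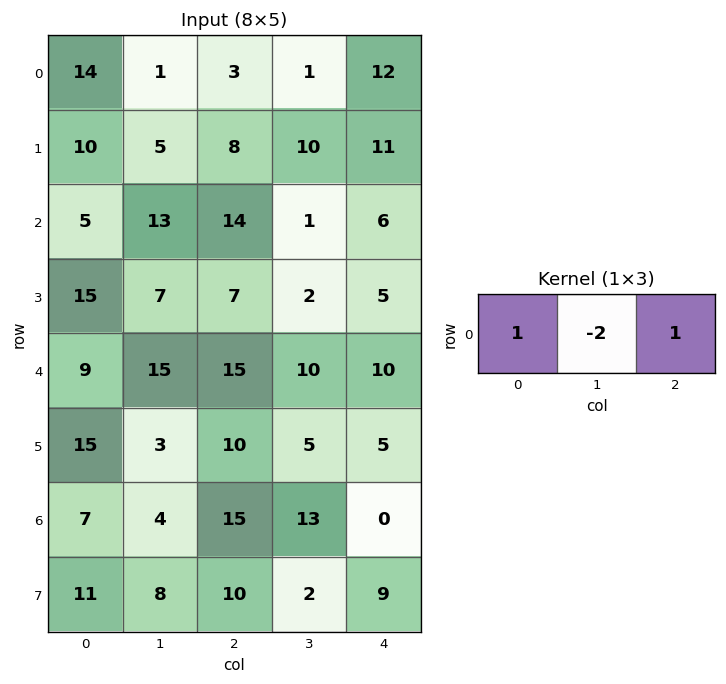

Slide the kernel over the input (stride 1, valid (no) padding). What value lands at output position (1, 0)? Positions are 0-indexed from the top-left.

The receptive field on the input at this output position is [10 5 8]. Elementwise product with the kernel and sum: 10·1 + 5·-2 + 8·1.

8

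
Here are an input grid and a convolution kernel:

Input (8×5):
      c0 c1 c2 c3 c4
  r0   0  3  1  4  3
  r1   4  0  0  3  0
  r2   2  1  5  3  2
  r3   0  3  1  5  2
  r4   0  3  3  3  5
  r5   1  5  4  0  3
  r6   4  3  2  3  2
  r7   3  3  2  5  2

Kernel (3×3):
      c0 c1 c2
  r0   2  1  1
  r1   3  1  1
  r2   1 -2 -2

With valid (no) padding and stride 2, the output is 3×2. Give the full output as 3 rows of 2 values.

6 7
2 12
12 21

Output[0,0]: The receptive field on the input at this output position is [0 3 1 / 4 0 0 / 2 1 5]. Elementwise product with the kernel and sum: 0·2 + 3·1 + 1·1 + 4·3 + 0·1 + 0·1 + 2·1 + 1·-2 + 5·-2.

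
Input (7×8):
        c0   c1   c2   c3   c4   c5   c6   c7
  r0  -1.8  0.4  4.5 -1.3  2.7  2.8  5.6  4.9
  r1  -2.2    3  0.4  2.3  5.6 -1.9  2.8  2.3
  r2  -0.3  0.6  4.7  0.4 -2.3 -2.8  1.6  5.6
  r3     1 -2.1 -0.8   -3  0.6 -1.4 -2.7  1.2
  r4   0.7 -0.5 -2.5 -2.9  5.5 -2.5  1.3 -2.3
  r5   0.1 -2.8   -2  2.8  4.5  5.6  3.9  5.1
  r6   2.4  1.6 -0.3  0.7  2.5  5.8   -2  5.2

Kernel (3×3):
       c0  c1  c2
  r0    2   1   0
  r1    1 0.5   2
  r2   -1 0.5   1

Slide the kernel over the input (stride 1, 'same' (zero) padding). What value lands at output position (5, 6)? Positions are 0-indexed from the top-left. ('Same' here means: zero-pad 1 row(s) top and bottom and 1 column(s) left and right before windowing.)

The receptive field on the zero-padded input at this output position is [-2.5 1.3 -2.3 / 5.6 3.9 5.1 / 5.8 -2 5.2]. Elementwise product with the kernel and sum: -2.5·2 + 1.3·1 + 5.6·1 + 3.9·0.5 + 5.1·2 + 5.8·-1 + -2·0.5 + 5.2·1.

12.45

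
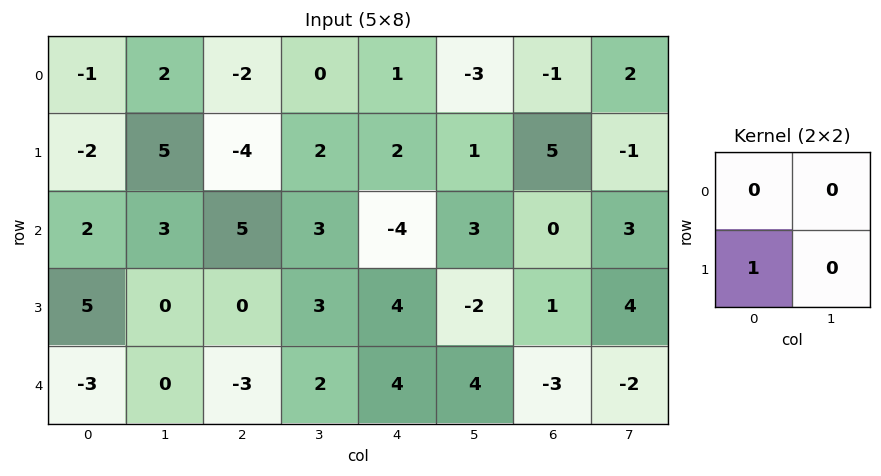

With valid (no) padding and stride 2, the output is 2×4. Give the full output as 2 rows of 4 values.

-2 -4 2 5
5 0 4 1

Output[0,0]: The receptive field on the input at this output position is [-1 2 / -2 5]. Elementwise product with the kernel and sum: -2·1.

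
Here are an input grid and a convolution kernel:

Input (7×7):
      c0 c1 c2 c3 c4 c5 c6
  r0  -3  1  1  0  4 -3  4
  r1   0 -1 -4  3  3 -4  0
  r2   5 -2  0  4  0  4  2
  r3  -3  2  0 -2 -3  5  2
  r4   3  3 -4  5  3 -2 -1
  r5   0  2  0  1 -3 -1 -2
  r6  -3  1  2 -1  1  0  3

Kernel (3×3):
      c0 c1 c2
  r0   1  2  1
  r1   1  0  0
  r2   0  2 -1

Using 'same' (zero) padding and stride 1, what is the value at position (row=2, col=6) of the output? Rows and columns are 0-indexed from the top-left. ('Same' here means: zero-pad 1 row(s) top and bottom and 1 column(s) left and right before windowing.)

4

The receptive field on the zero-padded input at this output position is [-4 0 0 / 4 2 0 / 5 2 0]. Elementwise product with the kernel and sum: -4·1 + 0·2 + 0·1 + 4·1 + 2·2 + 0·-1.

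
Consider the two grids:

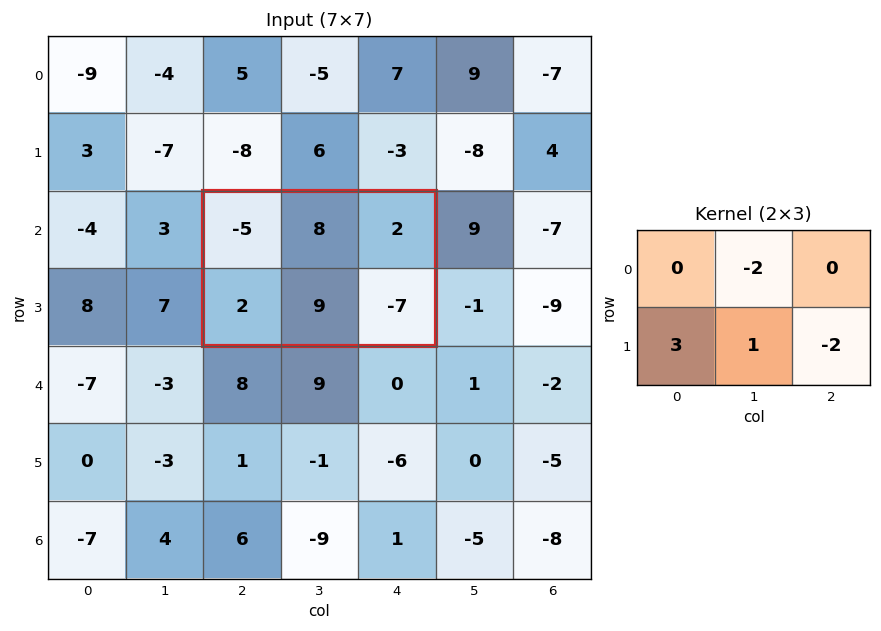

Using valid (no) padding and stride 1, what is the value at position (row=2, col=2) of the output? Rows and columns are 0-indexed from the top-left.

The receptive field on the input at this output position is [-5 8 2 / 2 9 -7]. Elementwise product with the kernel and sum: 8·-2 + 2·3 + 9·1 + -7·-2.

13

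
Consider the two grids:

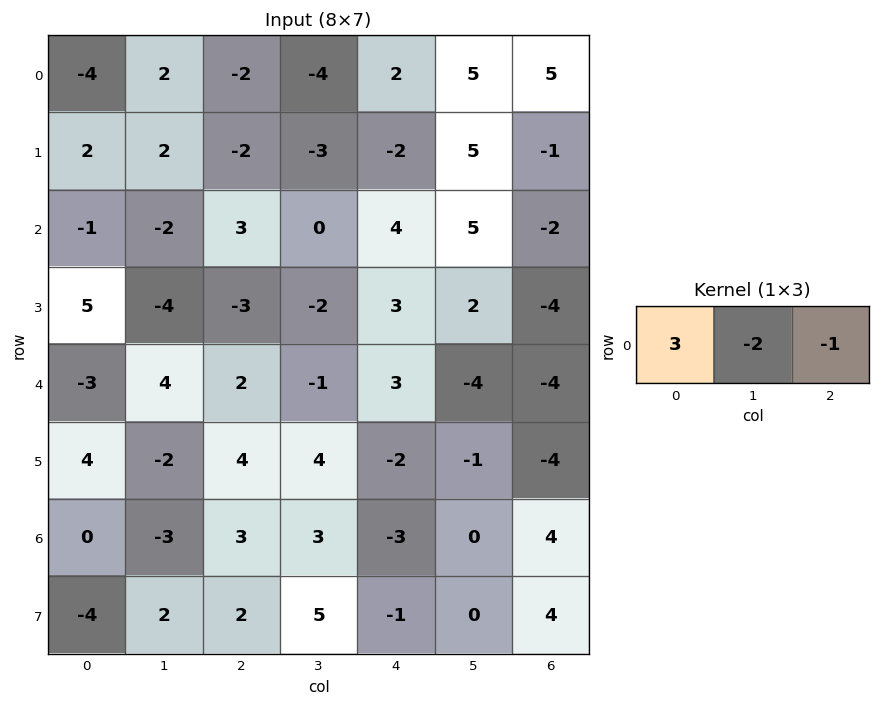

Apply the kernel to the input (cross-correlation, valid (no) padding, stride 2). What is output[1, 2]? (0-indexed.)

The receptive field on the input at this output position is [4 5 -2]. Elementwise product with the kernel and sum: 4·3 + 5·-2 + -2·-1.

4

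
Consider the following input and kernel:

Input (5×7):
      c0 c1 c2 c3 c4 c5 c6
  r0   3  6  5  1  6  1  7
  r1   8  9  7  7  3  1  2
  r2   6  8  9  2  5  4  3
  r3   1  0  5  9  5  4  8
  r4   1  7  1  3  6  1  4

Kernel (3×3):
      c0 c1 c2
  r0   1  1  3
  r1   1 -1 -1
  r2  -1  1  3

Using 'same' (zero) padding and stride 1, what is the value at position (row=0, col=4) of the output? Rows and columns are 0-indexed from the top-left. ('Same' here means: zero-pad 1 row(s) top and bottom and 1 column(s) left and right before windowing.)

-7

The receptive field on the zero-padded input at this output position is [0 0 0 / 1 6 1 / 7 3 1]. Elementwise product with the kernel and sum: 0·1 + 0·1 + 0·3 + 1·1 + 6·-1 + 1·-1 + 7·-1 + 3·1 + 1·3.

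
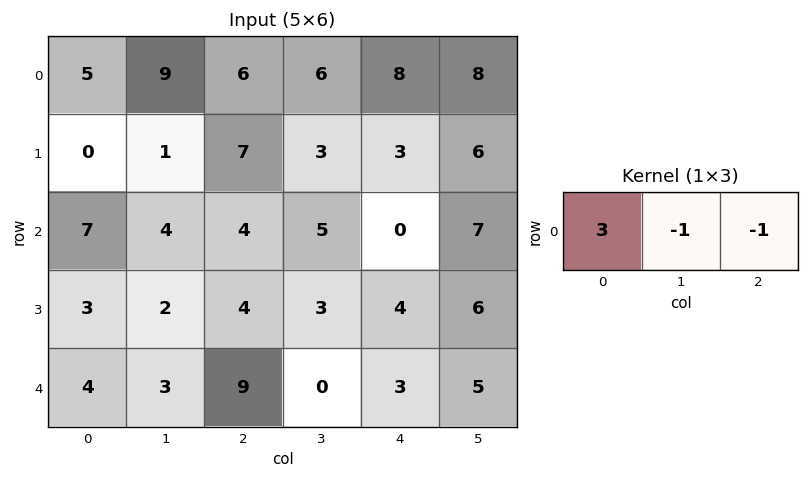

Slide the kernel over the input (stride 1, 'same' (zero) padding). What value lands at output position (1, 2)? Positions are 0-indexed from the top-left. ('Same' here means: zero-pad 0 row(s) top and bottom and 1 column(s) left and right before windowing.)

The receptive field on the zero-padded input at this output position is [1 7 3]. Elementwise product with the kernel and sum: 1·3 + 7·-1 + 3·-1.

-7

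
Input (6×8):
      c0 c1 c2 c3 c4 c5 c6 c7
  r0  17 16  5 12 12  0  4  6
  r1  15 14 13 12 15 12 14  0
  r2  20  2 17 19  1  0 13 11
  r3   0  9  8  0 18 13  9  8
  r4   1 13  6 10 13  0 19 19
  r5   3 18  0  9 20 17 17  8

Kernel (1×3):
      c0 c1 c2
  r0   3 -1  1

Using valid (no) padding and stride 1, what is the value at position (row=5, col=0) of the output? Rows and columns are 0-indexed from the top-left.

-9

The receptive field on the input at this output position is [3 18 0]. Elementwise product with the kernel and sum: 3·3 + 18·-1 + 0·1.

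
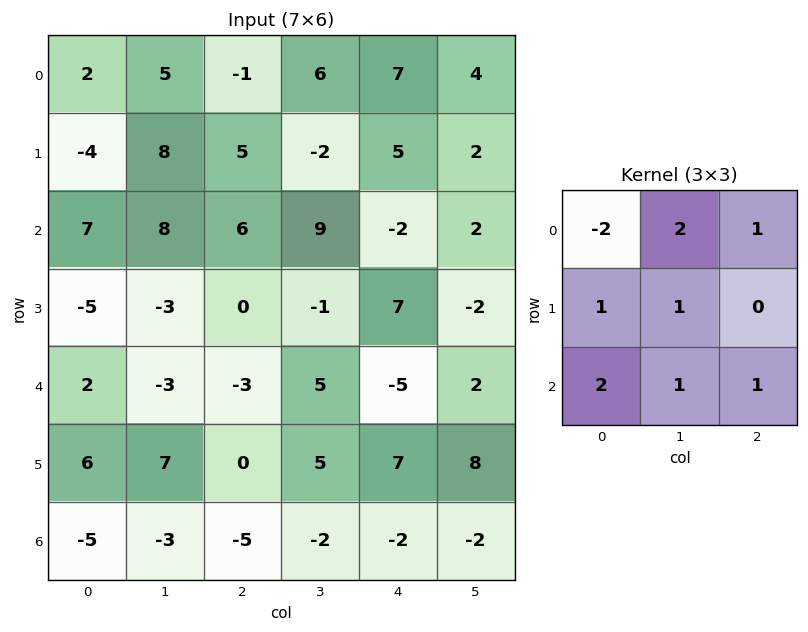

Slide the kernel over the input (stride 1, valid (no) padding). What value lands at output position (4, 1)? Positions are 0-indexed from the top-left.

-1

The receptive field on the input at this output position is [-3 -3 5 / 7 0 5 / -3 -5 -2]. Elementwise product with the kernel and sum: -3·-2 + -3·2 + 5·1 + 7·1 + 0·1 + -3·2 + -5·1 + -2·1.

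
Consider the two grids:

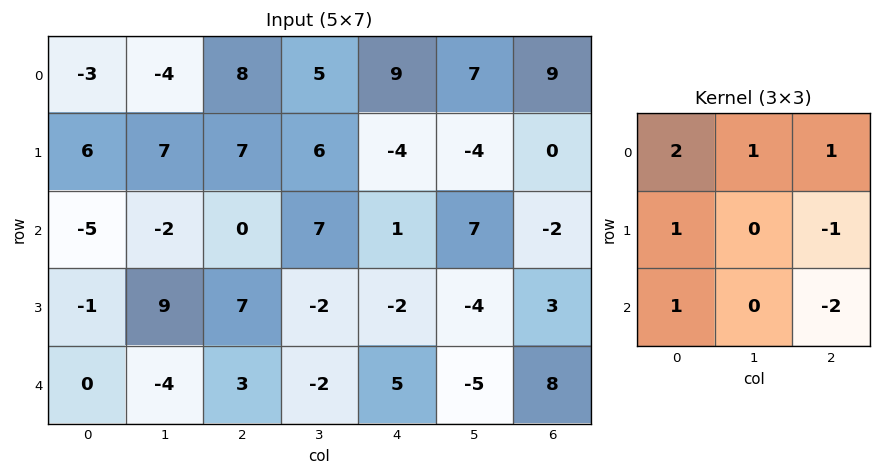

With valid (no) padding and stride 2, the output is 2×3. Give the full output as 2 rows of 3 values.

Output[0,0]: The receptive field on the input at this output position is [-3 -4 8 / 6 7 7 / -5 -2 0]. Elementwise product with the kernel and sum: -3·2 + -4·1 + 8·1 + 6·1 + 7·-1 + -5·1 + 0·-2.

-8 39 35
-26 10 -9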